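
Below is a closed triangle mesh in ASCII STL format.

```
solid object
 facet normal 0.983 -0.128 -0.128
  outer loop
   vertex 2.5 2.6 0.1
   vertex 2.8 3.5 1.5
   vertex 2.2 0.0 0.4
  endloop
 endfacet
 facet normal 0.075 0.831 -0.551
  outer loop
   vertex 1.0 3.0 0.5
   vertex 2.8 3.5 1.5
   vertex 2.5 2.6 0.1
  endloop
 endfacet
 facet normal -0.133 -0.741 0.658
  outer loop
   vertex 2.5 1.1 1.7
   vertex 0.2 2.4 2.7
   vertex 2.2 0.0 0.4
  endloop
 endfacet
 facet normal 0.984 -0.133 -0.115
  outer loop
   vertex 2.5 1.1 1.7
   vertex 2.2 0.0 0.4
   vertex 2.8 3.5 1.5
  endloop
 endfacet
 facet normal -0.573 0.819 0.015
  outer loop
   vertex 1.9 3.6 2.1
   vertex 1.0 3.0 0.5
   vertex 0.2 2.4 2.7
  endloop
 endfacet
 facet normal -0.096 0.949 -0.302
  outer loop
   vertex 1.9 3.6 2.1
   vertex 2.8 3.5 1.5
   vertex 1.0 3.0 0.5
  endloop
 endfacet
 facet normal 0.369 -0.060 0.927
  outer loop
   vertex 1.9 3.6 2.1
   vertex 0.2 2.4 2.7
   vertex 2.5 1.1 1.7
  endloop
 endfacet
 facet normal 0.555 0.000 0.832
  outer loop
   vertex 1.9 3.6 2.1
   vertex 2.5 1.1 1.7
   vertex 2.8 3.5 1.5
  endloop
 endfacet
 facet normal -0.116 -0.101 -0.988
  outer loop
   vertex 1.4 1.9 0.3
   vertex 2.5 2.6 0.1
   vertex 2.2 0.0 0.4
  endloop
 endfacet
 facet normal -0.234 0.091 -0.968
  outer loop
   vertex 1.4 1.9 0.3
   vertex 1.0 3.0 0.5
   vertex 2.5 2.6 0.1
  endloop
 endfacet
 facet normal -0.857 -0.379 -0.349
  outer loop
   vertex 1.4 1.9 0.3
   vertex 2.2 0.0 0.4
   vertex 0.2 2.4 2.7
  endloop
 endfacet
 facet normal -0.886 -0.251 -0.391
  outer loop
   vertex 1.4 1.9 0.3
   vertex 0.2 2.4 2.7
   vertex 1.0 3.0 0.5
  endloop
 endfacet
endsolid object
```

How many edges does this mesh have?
18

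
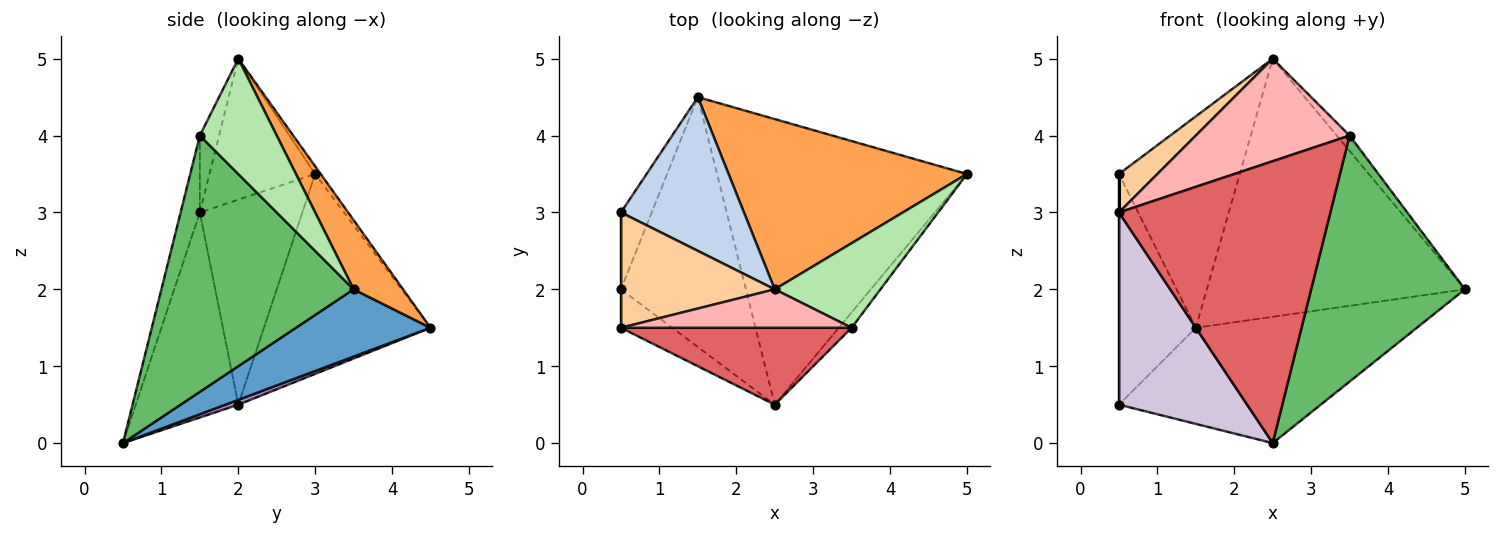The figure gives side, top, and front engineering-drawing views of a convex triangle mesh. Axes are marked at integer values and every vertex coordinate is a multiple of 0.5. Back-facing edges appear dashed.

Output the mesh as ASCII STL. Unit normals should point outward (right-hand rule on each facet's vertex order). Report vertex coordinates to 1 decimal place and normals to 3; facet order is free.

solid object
 facet normal 0.239 0.393 -0.888
  outer loop
   vertex 1.5 4.5 1.5
   vertex 5.0 3.5 2.0
   vertex 2.5 0.5 0.0
  endloop
 endfacet
 facet normal -0.037 0.808 0.588
  outer loop
   vertex 1.5 4.5 1.5
   vertex 0.5 3.0 3.5
   vertex 2.5 2.0 5.0
  endloop
 endfacet
 facet normal 0.158 0.824 0.544
  outer loop
   vertex 1.5 4.5 1.5
   vertex 2.5 2.0 5.0
   vertex 5.0 3.5 2.0
  endloop
 endfacet
 facet normal -0.656 -0.239 0.716
  outer loop
   vertex 0.5 1.5 3.0
   vertex 2.5 2.0 5.0
   vertex 0.5 3.0 3.5
  endloop
 endfacet
 facet normal 0.780 -0.624 -0.039
  outer loop
   vertex 3.5 1.5 4.0
   vertex 2.5 0.5 0.0
   vertex 5.0 3.5 2.0
  endloop
 endfacet
 facet normal 0.732 0.122 0.671
  outer loop
   vertex 3.5 1.5 4.0
   vertex 5.0 3.5 2.0
   vertex 2.5 2.0 5.0
  endloop
 endfacet
 facet normal -0.087 -0.961 0.262
  outer loop
   vertex 3.5 1.5 4.0
   vertex 0.5 1.5 3.0
   vertex 2.5 0.5 0.0
  endloop
 endfacet
 facet normal -0.116 -0.930 0.349
  outer loop
   vertex 3.5 1.5 4.0
   vertex 2.5 2.0 5.0
   vertex 0.5 1.5 3.0
  endloop
 endfacet
 facet normal 0.036 0.359 -0.933
  outer loop
   vertex 0.5 2.0 0.5
   vertex 1.5 4.5 1.5
   vertex 2.5 0.5 0.0
  endloop
 endfacet
 facet normal -0.617 -0.772 -0.154
  outer loop
   vertex 0.5 2.0 0.5
   vertex 2.5 0.5 0.0
   vertex 0.5 1.5 3.0
  endloop
 endfacet
 facet normal -0.899 0.415 -0.138
  outer loop
   vertex 0.5 2.0 0.5
   vertex 0.5 3.0 3.5
   vertex 1.5 4.5 1.5
  endloop
 endfacet
 facet normal -1.000 0.000 0.000
  outer loop
   vertex 0.5 2.0 0.5
   vertex 0.5 1.5 3.0
   vertex 0.5 3.0 3.5
  endloop
 endfacet
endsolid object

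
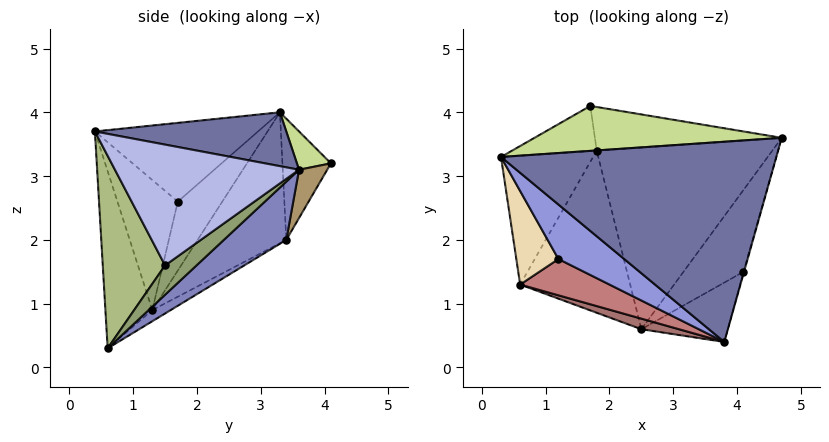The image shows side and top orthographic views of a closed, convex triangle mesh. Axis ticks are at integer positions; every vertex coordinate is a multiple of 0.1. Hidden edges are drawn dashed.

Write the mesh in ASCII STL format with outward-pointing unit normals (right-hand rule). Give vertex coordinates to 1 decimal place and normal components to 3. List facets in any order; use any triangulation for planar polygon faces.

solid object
 facet normal 0.190 0.129 0.973
  outer loop
   vertex 3.8 0.4 3.7
   vertex 4.7 3.6 3.1
   vertex 0.3 3.3 4.0
  endloop
 endfacet
 facet normal 0.263 0.548 -0.794
  outer loop
   vertex 1.8 3.4 2.0
   vertex 4.7 3.6 3.1
   vertex 2.5 0.6 0.3
  endloop
 endfacet
 facet normal -0.545 -0.704 0.455
  outer loop
   vertex 1.2 1.7 2.6
   vertex 3.8 0.4 3.7
   vertex 0.3 3.3 4.0
  endloop
 endfacet
 facet normal 0.962 -0.272 -0.005
  outer loop
   vertex 4.1 1.5 1.6
   vertex 4.7 3.6 3.1
   vertex 3.8 0.4 3.7
  endloop
 endfacet
 facet normal 0.391 0.459 -0.798
  outer loop
   vertex 4.1 1.5 1.6
   vertex 2.5 0.6 0.3
   vertex 4.7 3.6 3.1
  endloop
 endfacet
 facet normal 0.635 -0.718 -0.285
  outer loop
   vertex 4.1 1.5 1.6
   vertex 3.8 0.4 3.7
   vertex 2.5 0.6 0.3
  endloop
 endfacet
 facet normal 0.124 0.585 0.802
  outer loop
   vertex 1.7 4.1 3.2
   vertex 0.3 3.3 4.0
   vertex 4.7 3.6 3.1
  endloop
 endfacet
 facet normal -0.621 0.654 -0.433
  outer loop
   vertex 1.7 4.1 3.2
   vertex 1.8 3.4 2.0
   vertex 0.3 3.3 4.0
  endloop
 endfacet
 facet normal 0.127 0.861 -0.492
  outer loop
   vertex 1.7 4.1 3.2
   vertex 4.7 3.6 3.1
   vertex 1.8 3.4 2.0
  endloop
 endfacet
 facet normal -0.649 0.609 -0.456
  outer loop
   vertex 0.6 1.3 0.9
   vertex 0.3 3.3 4.0
   vertex 1.8 3.4 2.0
  endloop
 endfacet
 facet normal -0.087 0.501 -0.861
  outer loop
   vertex 0.6 1.3 0.9
   vertex 1.8 3.4 2.0
   vertex 2.5 0.6 0.3
  endloop
 endfacet
 facet normal -0.623 -0.683 0.381
  outer loop
   vertex 0.6 1.3 0.9
   vertex 1.2 1.7 2.6
   vertex 0.3 3.3 4.0
  endloop
 endfacet
 facet normal -0.326 -0.943 0.069
  outer loop
   vertex 0.6 1.3 0.9
   vertex 2.5 0.6 0.3
   vertex 3.8 0.4 3.7
  endloop
 endfacet
 facet normal -0.536 -0.760 0.368
  outer loop
   vertex 0.6 1.3 0.9
   vertex 3.8 0.4 3.7
   vertex 1.2 1.7 2.6
  endloop
 endfacet
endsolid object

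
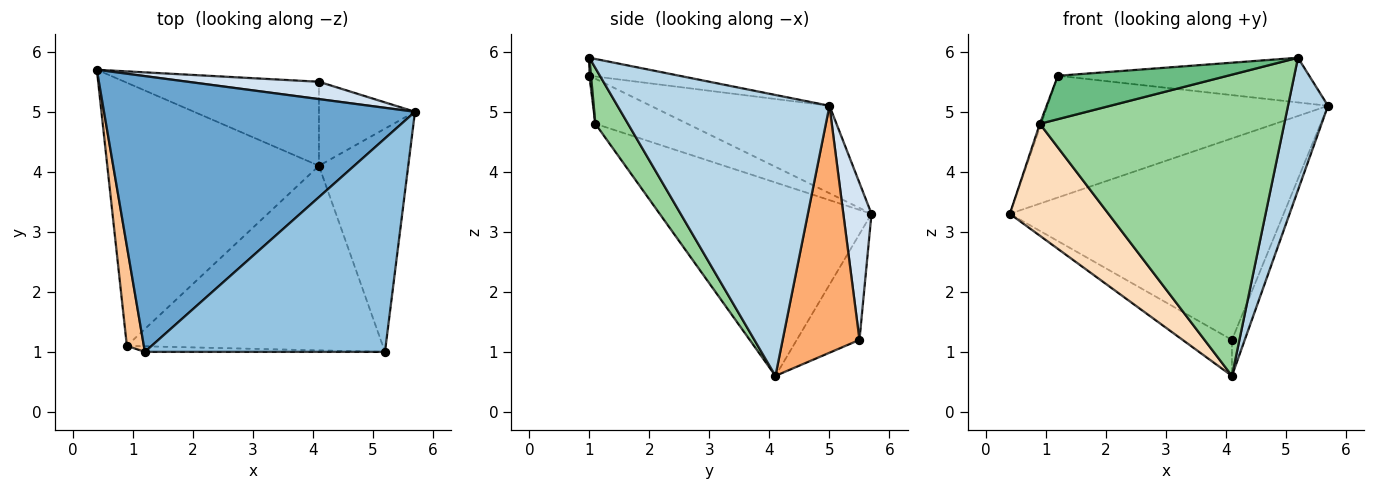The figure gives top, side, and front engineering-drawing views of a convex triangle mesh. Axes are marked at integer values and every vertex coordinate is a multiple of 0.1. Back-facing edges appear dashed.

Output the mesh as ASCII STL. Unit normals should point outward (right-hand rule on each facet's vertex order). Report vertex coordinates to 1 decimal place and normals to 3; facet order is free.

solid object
 facet normal -0.249 0.391 0.886
  outer loop
   vertex 1.2 1.0 5.6
   vertex 5.7 5.0 5.1
   vertex 0.4 5.7 3.3
  endloop
 endfacet
 facet normal -0.073 0.204 0.976
  outer loop
   vertex 5.2 1.0 5.9
   vertex 5.7 5.0 5.1
   vertex 1.2 1.0 5.6
  endloop
 endfacet
 facet normal 0.938 -0.177 -0.298
  outer loop
   vertex 5.2 1.0 5.9
   vertex 4.1 4.1 0.6
   vertex 5.7 5.0 5.1
  endloop
 endfacet
 facet normal 0.102 0.991 0.085
  outer loop
   vertex 4.1 5.5 1.2
   vertex 0.4 5.7 3.3
   vertex 5.7 5.0 5.1
  endloop
 endfacet
 facet normal -0.447 0.352 -0.822
  outer loop
   vertex 4.1 5.5 1.2
   vertex 4.1 4.1 0.6
   vertex 0.4 5.7 3.3
  endloop
 endfacet
 facet normal 0.921 0.153 -0.358
  outer loop
   vertex 4.1 5.5 1.2
   vertex 5.7 5.0 5.1
   vertex 4.1 4.1 0.6
  endloop
 endfacet
 facet normal -0.936 0.013 0.353
  outer loop
   vertex 0.9 1.1 4.8
   vertex 1.2 1.0 5.6
   vertex 0.4 5.7 3.3
  endloop
 endfacet
 facet normal -0.644 -0.300 -0.704
  outer loop
   vertex 0.9 1.1 4.8
   vertex 0.4 5.7 3.3
   vertex 4.1 4.1 0.6
  endloop
 endfacet
 facet normal 0.010 -0.992 -0.128
  outer loop
   vertex 0.9 1.1 4.8
   vertex 5.2 1.0 5.9
   vertex 1.2 1.0 5.6
  endloop
 endfacet
 facet normal 0.113 -0.847 -0.519
  outer loop
   vertex 0.9 1.1 4.8
   vertex 4.1 4.1 0.6
   vertex 5.2 1.0 5.9
  endloop
 endfacet
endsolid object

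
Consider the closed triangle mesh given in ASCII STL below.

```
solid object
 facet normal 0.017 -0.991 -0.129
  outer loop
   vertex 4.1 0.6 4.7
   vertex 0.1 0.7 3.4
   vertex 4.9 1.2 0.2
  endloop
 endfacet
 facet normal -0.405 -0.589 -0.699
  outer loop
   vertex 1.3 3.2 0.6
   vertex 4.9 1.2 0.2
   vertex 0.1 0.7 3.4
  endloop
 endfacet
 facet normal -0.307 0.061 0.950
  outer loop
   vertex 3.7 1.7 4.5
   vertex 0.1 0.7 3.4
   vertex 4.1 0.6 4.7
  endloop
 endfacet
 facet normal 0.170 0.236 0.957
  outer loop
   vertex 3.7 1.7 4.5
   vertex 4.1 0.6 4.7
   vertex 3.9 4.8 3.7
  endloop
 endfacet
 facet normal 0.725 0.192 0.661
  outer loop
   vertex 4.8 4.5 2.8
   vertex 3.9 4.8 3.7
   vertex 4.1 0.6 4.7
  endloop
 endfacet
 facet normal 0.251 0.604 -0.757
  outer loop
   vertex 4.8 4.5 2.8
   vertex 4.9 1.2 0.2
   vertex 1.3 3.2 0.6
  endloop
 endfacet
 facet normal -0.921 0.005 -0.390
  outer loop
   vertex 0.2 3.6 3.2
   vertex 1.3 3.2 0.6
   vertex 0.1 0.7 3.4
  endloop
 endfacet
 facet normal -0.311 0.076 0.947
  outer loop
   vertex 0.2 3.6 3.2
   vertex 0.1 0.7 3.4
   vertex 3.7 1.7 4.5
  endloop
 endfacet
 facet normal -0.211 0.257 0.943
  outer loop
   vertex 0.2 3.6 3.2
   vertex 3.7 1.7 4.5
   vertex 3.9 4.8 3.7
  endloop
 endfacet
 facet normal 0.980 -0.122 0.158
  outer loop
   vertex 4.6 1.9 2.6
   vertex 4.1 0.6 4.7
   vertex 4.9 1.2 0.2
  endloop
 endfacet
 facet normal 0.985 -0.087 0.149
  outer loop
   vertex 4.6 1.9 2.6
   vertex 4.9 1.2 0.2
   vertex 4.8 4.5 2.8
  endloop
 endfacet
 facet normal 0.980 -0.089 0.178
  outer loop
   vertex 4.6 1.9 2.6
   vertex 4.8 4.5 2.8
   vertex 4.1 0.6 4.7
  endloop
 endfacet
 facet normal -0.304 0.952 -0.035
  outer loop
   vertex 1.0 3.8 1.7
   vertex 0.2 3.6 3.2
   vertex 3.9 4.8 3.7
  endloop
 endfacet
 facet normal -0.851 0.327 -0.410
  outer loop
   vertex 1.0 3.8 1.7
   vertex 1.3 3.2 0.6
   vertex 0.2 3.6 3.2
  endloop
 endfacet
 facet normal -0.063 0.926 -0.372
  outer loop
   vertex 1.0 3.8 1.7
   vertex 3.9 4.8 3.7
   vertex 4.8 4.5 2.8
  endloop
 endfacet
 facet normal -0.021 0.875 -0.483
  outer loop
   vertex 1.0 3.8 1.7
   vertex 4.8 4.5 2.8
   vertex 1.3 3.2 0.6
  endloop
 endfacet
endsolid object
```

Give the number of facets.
16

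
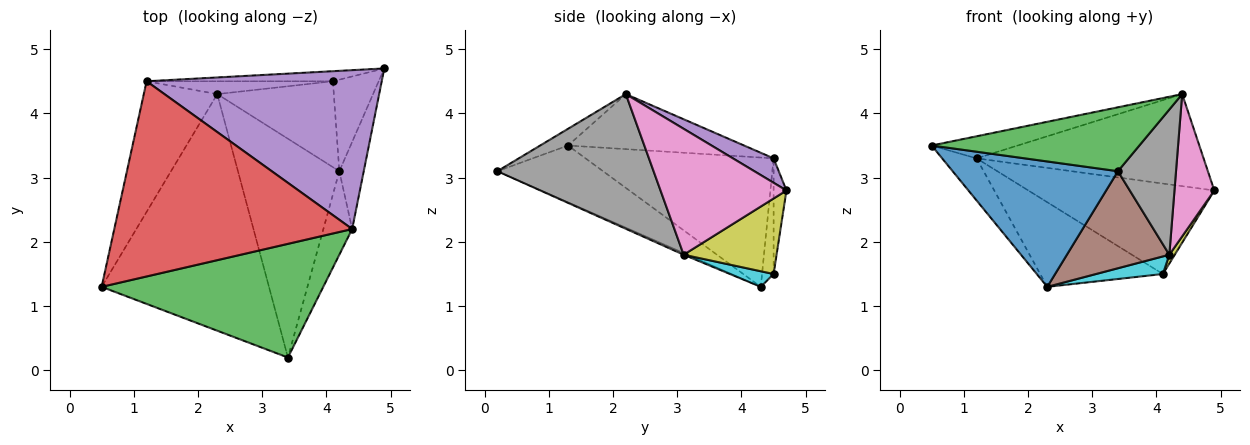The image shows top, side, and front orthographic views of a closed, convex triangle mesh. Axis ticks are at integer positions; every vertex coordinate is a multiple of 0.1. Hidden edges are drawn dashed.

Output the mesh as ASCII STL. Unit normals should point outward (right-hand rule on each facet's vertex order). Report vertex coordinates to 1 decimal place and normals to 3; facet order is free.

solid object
 facet normal -0.287 -0.449 -0.846
  outer loop
   vertex 2.3 4.3 1.3
   vertex 3.4 0.2 3.1
   vertex 0.5 1.3 3.5
  endloop
 endfacet
 facet normal -0.859 0.157 -0.488
  outer loop
   vertex 1.2 4.5 3.3
   vertex 2.3 4.3 1.3
   vertex 0.5 1.3 3.5
  endloop
 endfacet
 facet normal -0.066 -0.489 0.870
  outer loop
   vertex 4.4 2.2 4.3
   vertex 0.5 1.3 3.5
   vertex 3.4 0.2 3.1
  endloop
 endfacet
 facet normal -0.224 0.110 0.968
  outer loop
   vertex 4.4 2.2 4.3
   vertex 1.2 4.5 3.3
   vertex 0.5 1.3 3.5
  endloop
 endfacet
 facet normal 0.089 0.499 0.862
  outer loop
   vertex 4.4 2.2 4.3
   vertex 4.9 4.7 2.8
   vertex 1.2 4.5 3.3
  endloop
 endfacet
 facet normal -0.016 -0.405 -0.914
  outer loop
   vertex 4.2 3.1 1.8
   vertex 3.4 0.2 3.1
   vertex 2.3 4.3 1.3
  endloop
 endfacet
 facet normal 0.938 -0.297 -0.182
  outer loop
   vertex 4.2 3.1 1.8
   vertex 4.9 4.7 2.8
   vertex 4.4 2.2 4.3
  endloop
 endfacet
 facet normal 0.919 -0.342 -0.197
  outer loop
   vertex 4.2 3.1 1.8
   vertex 4.4 2.2 4.3
   vertex 3.4 0.2 3.1
  endloop
 endfacet
 facet normal 0.854 -0.050 -0.518
  outer loop
   vertex 4.1 4.5 1.5
   vertex 4.9 4.7 2.8
   vertex 4.2 3.1 1.8
  endloop
 endfacet
 facet normal 0.130 -0.199 -0.971
  outer loop
   vertex 4.1 4.5 1.5
   vertex 4.2 3.1 1.8
   vertex 2.3 4.3 1.3
  endloop
 endfacet
 facet normal -0.069 0.992 -0.110
  outer loop
   vertex 4.1 4.5 1.5
   vertex 1.2 4.5 3.3
   vertex 4.9 4.7 2.8
  endloop
 endfacet
 facet normal -0.093 0.984 -0.149
  outer loop
   vertex 4.1 4.5 1.5
   vertex 2.3 4.3 1.3
   vertex 1.2 4.5 3.3
  endloop
 endfacet
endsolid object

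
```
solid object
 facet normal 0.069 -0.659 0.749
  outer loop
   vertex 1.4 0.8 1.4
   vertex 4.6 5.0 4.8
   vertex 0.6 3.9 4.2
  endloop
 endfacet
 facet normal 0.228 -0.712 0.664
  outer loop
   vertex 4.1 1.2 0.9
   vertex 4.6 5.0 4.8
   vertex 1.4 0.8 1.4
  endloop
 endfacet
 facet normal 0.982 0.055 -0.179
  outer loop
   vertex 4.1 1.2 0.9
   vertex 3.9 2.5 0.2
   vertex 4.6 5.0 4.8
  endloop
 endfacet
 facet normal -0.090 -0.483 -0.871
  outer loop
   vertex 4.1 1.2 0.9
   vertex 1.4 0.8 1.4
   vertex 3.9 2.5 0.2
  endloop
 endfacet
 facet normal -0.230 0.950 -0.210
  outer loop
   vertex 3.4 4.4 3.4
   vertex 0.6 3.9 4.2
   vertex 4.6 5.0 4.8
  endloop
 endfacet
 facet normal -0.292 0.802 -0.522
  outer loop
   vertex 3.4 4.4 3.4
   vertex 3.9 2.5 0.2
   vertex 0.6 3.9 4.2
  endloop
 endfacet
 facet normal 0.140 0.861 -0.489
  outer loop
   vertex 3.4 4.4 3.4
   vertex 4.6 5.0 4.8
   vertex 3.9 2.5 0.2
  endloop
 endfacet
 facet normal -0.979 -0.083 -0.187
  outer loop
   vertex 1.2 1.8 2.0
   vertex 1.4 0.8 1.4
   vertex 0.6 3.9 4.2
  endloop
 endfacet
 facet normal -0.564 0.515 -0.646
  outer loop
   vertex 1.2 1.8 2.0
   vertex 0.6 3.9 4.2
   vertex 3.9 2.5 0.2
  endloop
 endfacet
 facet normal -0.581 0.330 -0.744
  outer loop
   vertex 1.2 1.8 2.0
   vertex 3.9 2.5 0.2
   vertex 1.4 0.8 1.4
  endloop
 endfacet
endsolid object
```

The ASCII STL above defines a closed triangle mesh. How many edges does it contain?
15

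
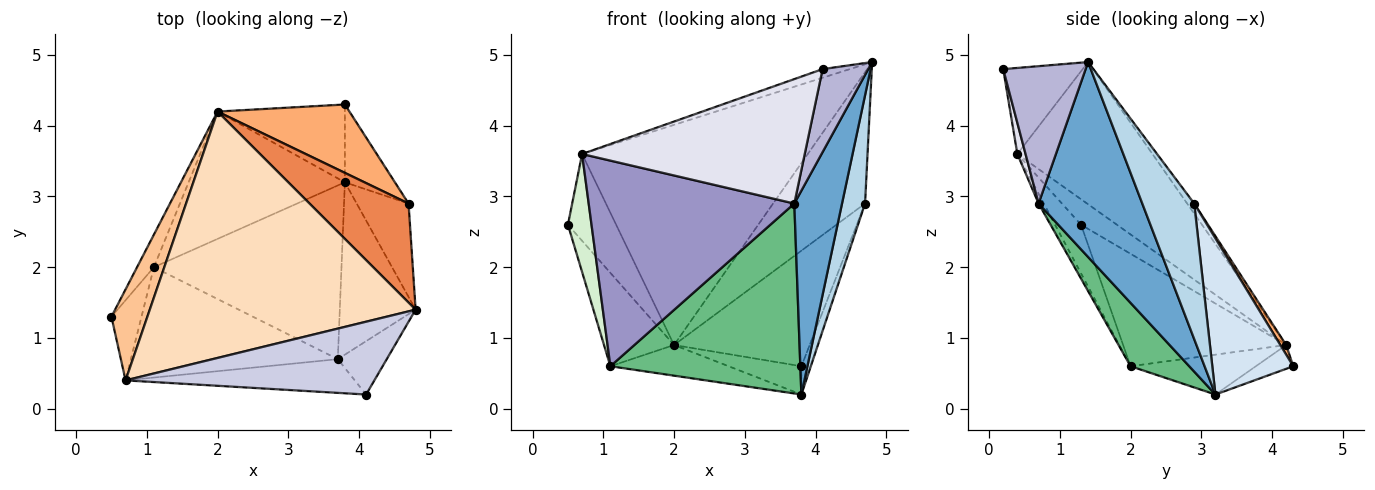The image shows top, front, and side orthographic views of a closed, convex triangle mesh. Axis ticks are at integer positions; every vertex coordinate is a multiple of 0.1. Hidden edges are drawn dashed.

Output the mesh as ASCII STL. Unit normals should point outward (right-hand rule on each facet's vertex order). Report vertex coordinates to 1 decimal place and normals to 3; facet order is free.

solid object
 facet normal 0.857 -0.394 -0.333
  outer loop
   vertex 3.7 0.7 2.9
   vertex 3.8 3.2 0.2
   vertex 4.8 1.4 4.9
  endloop
 endfacet
 facet normal -0.173 0.337 -0.926
  outer loop
   vertex 2.0 4.2 0.9
   vertex 3.8 4.3 0.6
   vertex 3.8 3.2 0.2
  endloop
 endfacet
 facet normal 0.863 -0.383 -0.330
  outer loop
   vertex 4.7 2.9 2.9
   vertex 4.8 1.4 4.9
   vertex 3.8 3.2 0.2
  endloop
 endfacet
 facet normal 0.947 0.110 -0.303
  outer loop
   vertex 4.7 2.9 2.9
   vertex 3.8 3.2 0.2
   vertex 3.8 4.3 0.6
  endloop
 endfacet
 facet normal -0.061 0.797 0.601
  outer loop
   vertex 4.7 2.9 2.9
   vertex 2.0 4.2 0.9
   vertex 4.8 1.4 4.9
  endloop
 endfacet
 facet normal 0.037 0.860 0.509
  outer loop
   vertex 4.7 2.9 2.9
   vertex 3.8 4.3 0.6
   vertex 2.0 4.2 0.9
  endloop
 endfacet
 facet normal -0.457 0.614 0.644
  outer loop
   vertex 0.7 0.4 3.6
   vertex 2.0 4.2 0.9
   vertex 0.5 1.3 2.6
  endloop
 endfacet
 facet normal -0.371 0.619 0.693
  outer loop
   vertex 0.7 0.4 3.6
   vertex 4.8 1.4 4.9
   vertex 2.0 4.2 0.9
  endloop
 endfacet
 facet normal 0.222 -0.719 -0.658
  outer loop
   vertex 1.1 2.0 0.6
   vertex 3.8 3.2 0.2
   vertex 3.7 0.7 2.9
  endloop
 endfacet
 facet normal -0.910 0.391 -0.136
  outer loop
   vertex 1.1 2.0 0.6
   vertex 0.5 1.3 2.6
   vertex 2.0 4.2 0.9
  endloop
 endfacet
 facet normal -0.241 0.227 -0.944
  outer loop
   vertex 1.1 2.0 0.6
   vertex 2.0 4.2 0.9
   vertex 3.8 3.2 0.2
  endloop
 endfacet
 facet normal -0.673 -0.612 -0.416
  outer loop
   vertex 1.1 2.0 0.6
   vertex 0.7 0.4 3.6
   vertex 0.5 1.3 2.6
  endloop
 endfacet
 facet normal -0.022 -0.881 -0.473
  outer loop
   vertex 1.1 2.0 0.6
   vertex 3.7 0.7 2.9
   vertex 0.7 0.4 3.6
  endloop
 endfacet
 facet normal 0.835 -0.462 -0.298
  outer loop
   vertex 4.1 0.2 4.8
   vertex 3.7 0.7 2.9
   vertex 4.8 1.4 4.9
  endloop
 endfacet
 facet normal -0.325 0.111 0.939
  outer loop
   vertex 4.1 0.2 4.8
   vertex 4.8 1.4 4.9
   vertex 0.7 0.4 3.6
  endloop
 endfacet
 facet normal 0.035 -0.965 -0.261
  outer loop
   vertex 4.1 0.2 4.8
   vertex 0.7 0.4 3.6
   vertex 3.7 0.7 2.9
  endloop
 endfacet
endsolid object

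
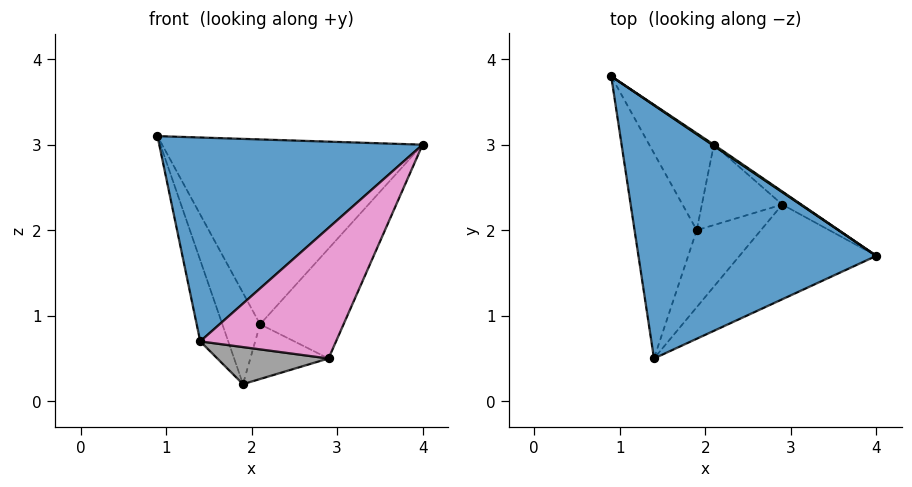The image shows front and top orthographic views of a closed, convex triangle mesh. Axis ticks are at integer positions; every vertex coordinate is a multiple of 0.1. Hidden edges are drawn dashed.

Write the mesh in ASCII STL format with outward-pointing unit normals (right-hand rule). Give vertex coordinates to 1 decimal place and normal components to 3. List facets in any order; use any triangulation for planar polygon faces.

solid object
 facet normal -0.371 -0.582 0.723
  outer loop
   vertex 1.4 0.5 0.7
   vertex 4.0 1.7 3.0
   vertex 0.9 3.8 3.1
  endloop
 endfacet
 facet normal -0.897 0.162 -0.410
  outer loop
   vertex 1.9 2.0 0.2
   vertex 1.4 0.5 0.7
   vertex 0.9 3.8 3.1
  endloop
 endfacet
 facet normal 0.561 0.828 0.005
  outer loop
   vertex 2.1 3.0 0.9
   vertex 0.9 3.8 3.1
   vertex 4.0 1.7 3.0
  endloop
 endfacet
 facet normal -0.660 0.515 -0.547
  outer loop
   vertex 2.1 3.0 0.9
   vertex 1.9 2.0 0.2
   vertex 0.9 3.8 3.1
  endloop
 endfacet
 facet normal 0.629 0.772 -0.092
  outer loop
   vertex 2.9 2.3 0.5
   vertex 2.1 3.0 0.9
   vertex 4.0 1.7 3.0
  endloop
 endfacet
 facet normal 0.079 0.561 -0.824
  outer loop
   vertex 2.9 2.3 0.5
   vertex 1.9 2.0 0.2
   vertex 2.1 3.0 0.9
  endloop
 endfacet
 facet normal 0.666 -0.604 -0.438
  outer loop
   vertex 2.9 2.3 0.5
   vertex 4.0 1.7 3.0
   vertex 1.4 0.5 0.7
  endloop
 endfacet
 facet normal 0.372 -0.403 -0.836
  outer loop
   vertex 2.9 2.3 0.5
   vertex 1.4 0.5 0.7
   vertex 1.9 2.0 0.2
  endloop
 endfacet
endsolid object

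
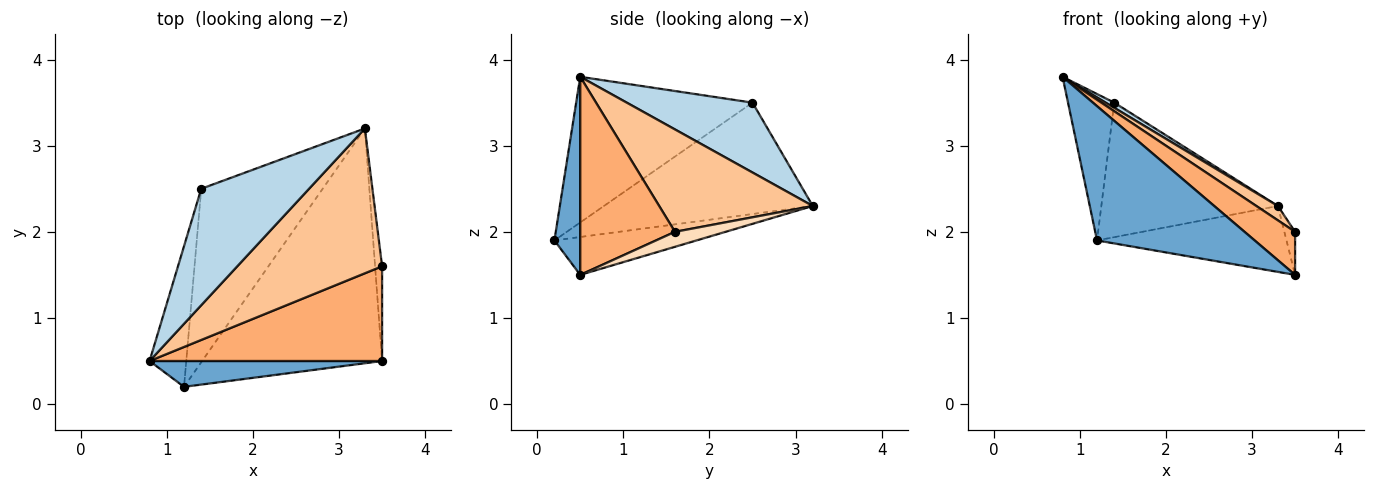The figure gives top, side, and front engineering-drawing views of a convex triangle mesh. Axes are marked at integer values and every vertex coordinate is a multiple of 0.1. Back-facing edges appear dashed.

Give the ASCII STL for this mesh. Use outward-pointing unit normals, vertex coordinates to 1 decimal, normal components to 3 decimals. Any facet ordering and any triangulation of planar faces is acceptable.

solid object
 facet normal 0.159 -0.970 0.187
  outer loop
   vertex 1.2 0.2 1.9
   vertex 3.5 0.5 1.5
   vertex 0.8 0.5 3.8
  endloop
 endfacet
 facet normal -0.199 0.265 -0.944
  outer loop
   vertex 1.2 0.2 1.9
   vertex 3.3 3.2 2.3
   vertex 3.5 0.5 1.5
  endloop
 endfacet
 facet normal 0.543 -0.037 0.839
  outer loop
   vertex 1.4 2.5 3.5
   vertex 0.8 0.5 3.8
   vertex 3.3 3.2 2.3
  endloop
 endfacet
 facet normal -0.940 0.246 -0.237
  outer loop
   vertex 1.4 2.5 3.5
   vertex 1.2 0.2 1.9
   vertex 0.8 0.5 3.8
  endloop
 endfacet
 facet normal -0.587 0.496 -0.640
  outer loop
   vertex 1.4 2.5 3.5
   vertex 3.3 3.2 2.3
   vertex 1.2 0.2 1.9
  endloop
 endfacet
 facet normal 0.613 -0.327 0.719
  outer loop
   vertex 3.5 1.6 2.0
   vertex 0.8 0.5 3.8
   vertex 3.5 0.5 1.5
  endloop
 endfacet
 facet normal 0.575 -0.081 0.814
  outer loop
   vertex 3.5 1.6 2.0
   vertex 3.3 3.2 2.3
   vertex 0.8 0.5 3.8
  endloop
 endfacet
 facet normal 0.889 0.189 -0.416
  outer loop
   vertex 3.5 1.6 2.0
   vertex 3.5 0.5 1.5
   vertex 3.3 3.2 2.3
  endloop
 endfacet
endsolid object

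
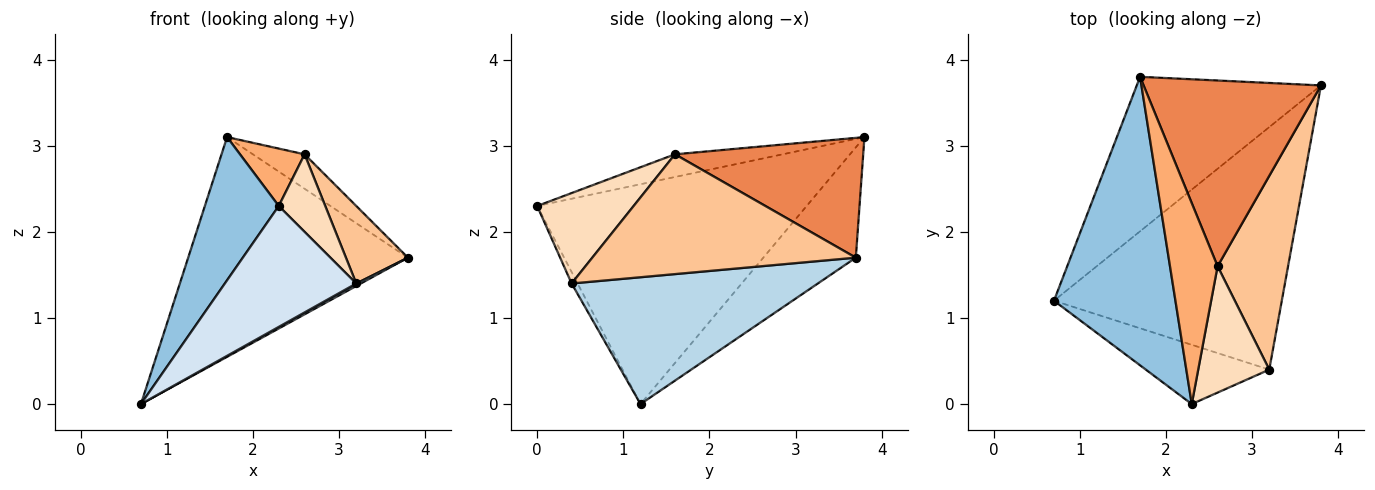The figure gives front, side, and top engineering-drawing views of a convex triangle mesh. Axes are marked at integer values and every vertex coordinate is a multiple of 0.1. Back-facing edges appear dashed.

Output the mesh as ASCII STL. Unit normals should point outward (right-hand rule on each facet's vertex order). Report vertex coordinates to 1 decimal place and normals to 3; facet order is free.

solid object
 facet normal -0.326 0.774 -0.544
  outer loop
   vertex 1.7 3.8 3.1
   vertex 3.8 3.7 1.7
   vertex 0.7 1.2 0.0
  endloop
 endfacet
 facet normal -0.851 -0.233 0.470
  outer loop
   vertex 1.7 3.8 3.1
   vertex 0.7 1.2 0.0
   vertex 2.3 0.0 2.3
  endloop
 endfacet
 facet normal 0.486 -0.009 -0.874
  outer loop
   vertex 3.2 0.4 1.4
   vertex 0.7 1.2 0.0
   vertex 3.8 3.7 1.7
  endloop
 endfacet
 facet normal -0.041 -0.897 -0.440
  outer loop
   vertex 3.2 0.4 1.4
   vertex 2.3 0.0 2.3
   vertex 0.7 1.2 0.0
  endloop
 endfacet
 facet normal 0.553 0.152 0.819
  outer loop
   vertex 2.6 1.6 2.9
   vertex 3.8 3.7 1.7
   vertex 1.7 3.8 3.1
  endloop
 endfacet
 facet normal -0.416 -0.250 0.874
  outer loop
   vertex 2.6 1.6 2.9
   vertex 1.7 3.8 3.1
   vertex 2.3 0.0 2.3
  endloop
 endfacet
 facet normal 0.845 -0.199 0.497
  outer loop
   vertex 2.6 1.6 2.9
   vertex 3.2 0.4 1.4
   vertex 3.8 3.7 1.7
  endloop
 endfacet
 facet normal 0.735 -0.354 0.578
  outer loop
   vertex 2.6 1.6 2.9
   vertex 2.3 0.0 2.3
   vertex 3.2 0.4 1.4
  endloop
 endfacet
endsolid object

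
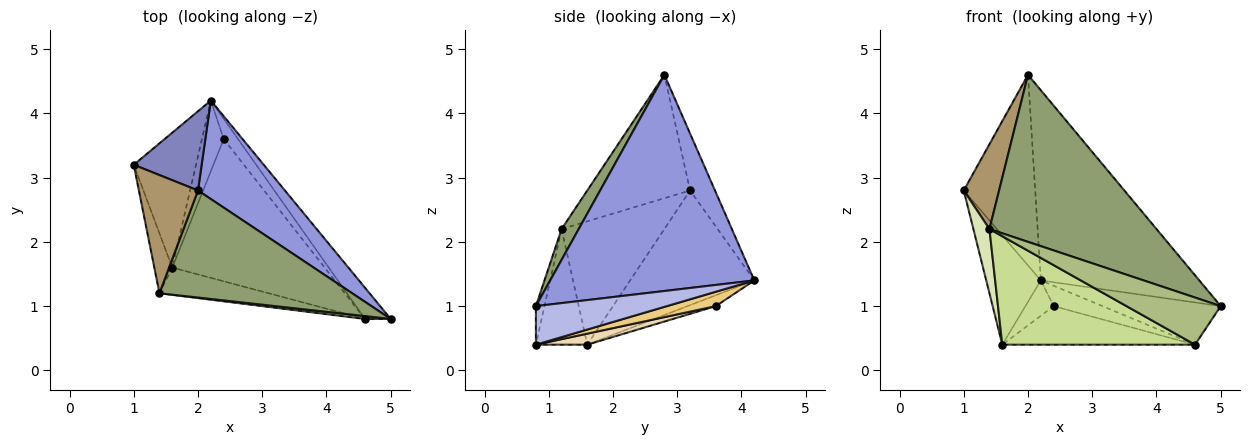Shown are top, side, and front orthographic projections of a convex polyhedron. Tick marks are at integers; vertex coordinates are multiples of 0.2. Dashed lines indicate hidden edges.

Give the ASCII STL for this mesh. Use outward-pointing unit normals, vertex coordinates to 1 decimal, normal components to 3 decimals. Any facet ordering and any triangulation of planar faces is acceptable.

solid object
 facet normal -0.820 0.360 -0.445
  outer loop
   vertex 1.6 1.6 0.4
   vertex 1.0 3.2 2.8
   vertex 2.2 4.2 1.4
  endloop
 endfacet
 facet normal -0.306 0.879 0.365
  outer loop
   vertex 2.0 2.8 4.6
   vertex 2.2 4.2 1.4
   vertex 1.0 3.2 2.8
  endloop
 endfacet
 facet normal 0.753 0.584 0.303
  outer loop
   vertex 2.0 2.8 4.6
   vertex 5.0 0.8 1.0
   vertex 2.2 4.2 1.4
  endloop
 endfacet
 facet normal 0.665 0.600 -0.444
  outer loop
   vertex 4.6 0.8 0.4
   vertex 2.2 4.2 1.4
   vertex 5.0 0.8 1.0
  endloop
 endfacet
 facet normal 0.086 -0.839 0.538
  outer loop
   vertex 1.4 1.2 2.2
   vertex 5.0 0.8 1.0
   vertex 2.0 2.8 4.6
  endloop
 endfacet
 facet normal -0.090 -0.994 0.060
  outer loop
   vertex 1.4 1.2 2.2
   vertex 4.6 0.8 0.4
   vertex 5.0 0.8 1.0
  endloop
 endfacet
 facet normal -0.250 -0.939 -0.236
  outer loop
   vertex 1.4 1.2 2.2
   vertex 1.6 1.6 0.4
   vertex 4.6 0.8 0.4
  endloop
 endfacet
 facet normal -0.978 -0.153 -0.143
  outer loop
   vertex 1.4 1.2 2.2
   vertex 1.0 3.2 2.8
   vertex 1.6 1.6 0.4
  endloop
 endfacet
 facet normal -0.861 -0.296 0.413
  outer loop
   vertex 1.4 1.2 2.2
   vertex 2.0 2.8 4.6
   vertex 1.0 3.2 2.8
  endloop
 endfacet
 facet normal -0.408 0.408 -0.816
  outer loop
   vertex 2.4 3.6 1.0
   vertex 1.6 1.6 0.4
   vertex 2.2 4.2 1.4
  endloop
 endfacet
 facet normal 0.577 0.577 -0.577
  outer loop
   vertex 2.4 3.6 1.0
   vertex 2.2 4.2 1.4
   vertex 4.6 0.8 0.4
  endloop
 endfacet
 facet normal 0.070 0.261 -0.963
  outer loop
   vertex 2.4 3.6 1.0
   vertex 4.6 0.8 0.4
   vertex 1.6 1.6 0.4
  endloop
 endfacet
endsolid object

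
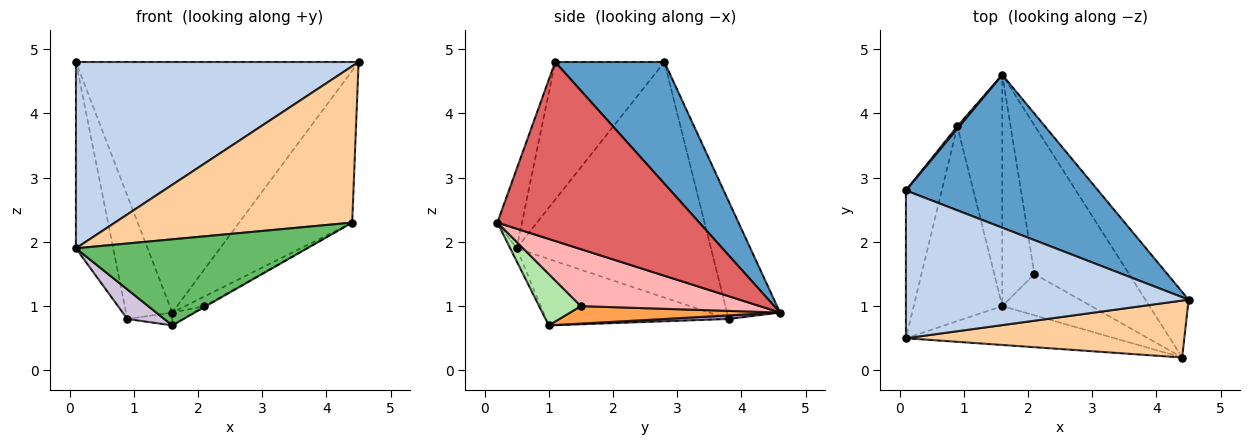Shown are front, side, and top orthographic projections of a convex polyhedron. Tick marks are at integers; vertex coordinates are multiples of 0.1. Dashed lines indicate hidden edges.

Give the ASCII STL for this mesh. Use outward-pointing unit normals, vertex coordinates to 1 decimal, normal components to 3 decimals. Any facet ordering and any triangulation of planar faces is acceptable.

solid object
 facet normal 0.313 0.811 0.495
  outer loop
   vertex 1.6 4.6 0.9
   vertex 0.1 2.8 4.8
   vertex 4.5 1.1 4.8
  endloop
 endfacet
 facet normal -0.290 -0.750 0.595
  outer loop
   vertex 0.1 0.5 1.9
   vertex 4.5 1.1 4.8
   vertex 0.1 2.8 4.8
  endloop
 endfacet
 facet normal 0.478 0.049 -0.877
  outer loop
   vertex 2.1 1.5 1.0
   vertex 1.6 1.0 0.7
   vertex 1.6 4.6 0.9
  endloop
 endfacet
 facet normal -0.097 -0.935 0.341
  outer loop
   vertex 4.4 0.2 2.3
   vertex 4.5 1.1 4.8
   vertex 0.1 0.5 1.9
  endloop
 endfacet
 facet normal -0.025 -0.911 -0.411
  outer loop
   vertex 4.4 0.2 2.3
   vertex 0.1 0.5 1.9
   vertex 1.6 1.0 0.7
  endloop
 endfacet
 facet normal 0.500 0.019 -0.866
  outer loop
   vertex 4.4 0.2 2.3
   vertex 1.6 1.0 0.7
   vertex 2.1 1.5 1.0
  endloop
 endfacet
 facet normal 0.854 0.478 -0.206
  outer loop
   vertex 4.4 0.2 2.3
   vertex 1.6 4.6 0.9
   vertex 4.5 1.1 4.8
  endloop
 endfacet
 facet normal 0.515 0.055 -0.855
  outer loop
   vertex 4.4 0.2 2.3
   vertex 2.1 1.5 1.0
   vertex 1.6 4.6 0.9
  endloop
 endfacet
 facet normal 0.079 0.055 -0.995
  outer loop
   vertex 0.9 3.8 0.8
   vertex 1.6 4.6 0.9
   vertex 1.6 1.0 0.7
  endloop
 endfacet
 facet normal -0.595 -0.120 -0.794
  outer loop
   vertex 0.9 3.8 0.8
   vertex 1.6 1.0 0.7
   vertex 0.1 0.5 1.9
  endloop
 endfacet
 facet normal -0.753 0.657 0.014
  outer loop
   vertex 0.9 3.8 0.8
   vertex 0.1 2.8 4.8
   vertex 1.6 4.6 0.9
  endloop
 endfacet
 facet normal -0.971 0.186 -0.148
  outer loop
   vertex 0.9 3.8 0.8
   vertex 0.1 0.5 1.9
   vertex 0.1 2.8 4.8
  endloop
 endfacet
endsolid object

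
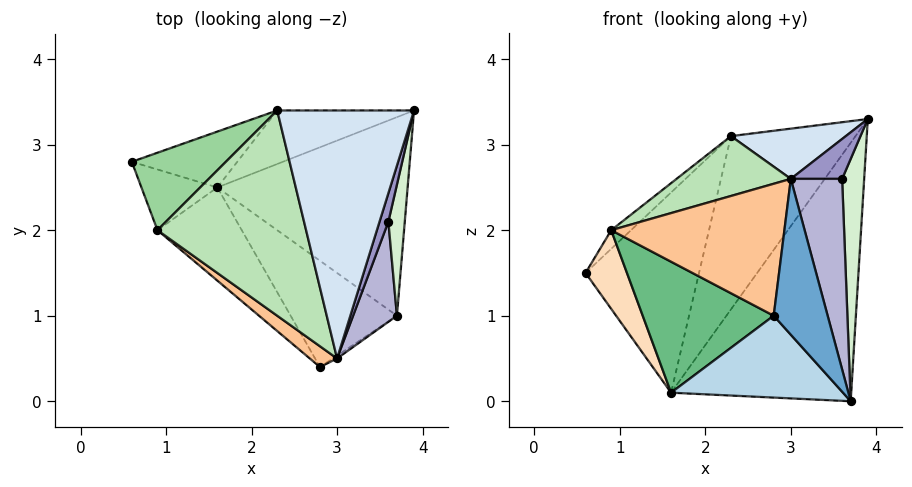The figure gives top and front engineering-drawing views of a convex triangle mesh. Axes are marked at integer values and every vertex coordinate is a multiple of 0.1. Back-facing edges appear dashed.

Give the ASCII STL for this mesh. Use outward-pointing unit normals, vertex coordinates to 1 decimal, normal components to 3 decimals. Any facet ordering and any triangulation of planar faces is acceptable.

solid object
 facet normal 0.543 -0.840 -0.015
  outer loop
   vertex 3.0 0.5 2.6
   vertex 2.8 0.4 1.0
   vertex 3.7 1.0 0.0
  endloop
 endfacet
 facet normal 0.473 0.698 -0.537
  outer loop
   vertex 1.6 2.5 0.1
   vertex 3.9 3.4 3.3
   vertex 3.7 1.0 0.0
  endloop
 endfacet
 facet normal -0.428 -0.551 -0.716
  outer loop
   vertex 1.6 2.5 0.1
   vertex 3.7 1.0 0.0
   vertex 2.8 0.4 1.0
  endloop
 endfacet
 facet normal -0.122 -0.197 0.973
  outer loop
   vertex 2.3 3.4 3.1
   vertex 3.0 0.5 2.6
   vertex 3.9 3.4 3.3
  endloop
 endfacet
 facet normal -0.087 0.960 -0.268
  outer loop
   vertex 2.3 3.4 3.1
   vertex 1.6 2.5 0.1
   vertex 0.6 2.8 1.5
  endloop
 endfacet
 facet normal 0.037 0.955 -0.295
  outer loop
   vertex 2.3 3.4 3.1
   vertex 3.9 3.4 3.3
   vertex 1.6 2.5 0.1
  endloop
 endfacet
 facet normal -0.600 -0.790 0.124
  outer loop
   vertex 0.9 2.0 2.0
   vertex 2.8 0.4 1.0
   vertex 3.0 0.5 2.6
  endloop
 endfacet
 facet normal -0.738 -0.534 -0.412
  outer loop
   vertex 0.9 2.0 2.0
   vertex 0.6 2.8 1.5
   vertex 1.6 2.5 0.1
  endloop
 endfacet
 facet normal -0.704 -0.579 -0.412
  outer loop
   vertex 0.9 2.0 2.0
   vertex 1.6 2.5 0.1
   vertex 2.8 0.4 1.0
  endloop
 endfacet
 facet normal -0.706 0.165 0.688
  outer loop
   vertex 0.9 2.0 2.0
   vertex 2.3 3.4 3.1
   vertex 0.6 2.8 1.5
  endloop
 endfacet
 facet normal -0.429 -0.253 0.867
  outer loop
   vertex 0.9 2.0 2.0
   vertex 3.0 0.5 2.6
   vertex 2.3 3.4 3.1
  endloop
 endfacet
 facet normal 0.938 -0.305 0.165
  outer loop
   vertex 3.6 2.1 2.6
   vertex 3.7 1.0 0.0
   vertex 3.9 3.4 3.3
  endloop
 endfacet
 facet normal 0.908 -0.341 0.243
  outer loop
   vertex 3.6 2.1 2.6
   vertex 3.9 3.4 3.3
   vertex 3.0 0.5 2.6
  endloop
 endfacet
 facet normal 0.921 -0.345 0.181
  outer loop
   vertex 3.6 2.1 2.6
   vertex 3.0 0.5 2.6
   vertex 3.7 1.0 0.0
  endloop
 endfacet
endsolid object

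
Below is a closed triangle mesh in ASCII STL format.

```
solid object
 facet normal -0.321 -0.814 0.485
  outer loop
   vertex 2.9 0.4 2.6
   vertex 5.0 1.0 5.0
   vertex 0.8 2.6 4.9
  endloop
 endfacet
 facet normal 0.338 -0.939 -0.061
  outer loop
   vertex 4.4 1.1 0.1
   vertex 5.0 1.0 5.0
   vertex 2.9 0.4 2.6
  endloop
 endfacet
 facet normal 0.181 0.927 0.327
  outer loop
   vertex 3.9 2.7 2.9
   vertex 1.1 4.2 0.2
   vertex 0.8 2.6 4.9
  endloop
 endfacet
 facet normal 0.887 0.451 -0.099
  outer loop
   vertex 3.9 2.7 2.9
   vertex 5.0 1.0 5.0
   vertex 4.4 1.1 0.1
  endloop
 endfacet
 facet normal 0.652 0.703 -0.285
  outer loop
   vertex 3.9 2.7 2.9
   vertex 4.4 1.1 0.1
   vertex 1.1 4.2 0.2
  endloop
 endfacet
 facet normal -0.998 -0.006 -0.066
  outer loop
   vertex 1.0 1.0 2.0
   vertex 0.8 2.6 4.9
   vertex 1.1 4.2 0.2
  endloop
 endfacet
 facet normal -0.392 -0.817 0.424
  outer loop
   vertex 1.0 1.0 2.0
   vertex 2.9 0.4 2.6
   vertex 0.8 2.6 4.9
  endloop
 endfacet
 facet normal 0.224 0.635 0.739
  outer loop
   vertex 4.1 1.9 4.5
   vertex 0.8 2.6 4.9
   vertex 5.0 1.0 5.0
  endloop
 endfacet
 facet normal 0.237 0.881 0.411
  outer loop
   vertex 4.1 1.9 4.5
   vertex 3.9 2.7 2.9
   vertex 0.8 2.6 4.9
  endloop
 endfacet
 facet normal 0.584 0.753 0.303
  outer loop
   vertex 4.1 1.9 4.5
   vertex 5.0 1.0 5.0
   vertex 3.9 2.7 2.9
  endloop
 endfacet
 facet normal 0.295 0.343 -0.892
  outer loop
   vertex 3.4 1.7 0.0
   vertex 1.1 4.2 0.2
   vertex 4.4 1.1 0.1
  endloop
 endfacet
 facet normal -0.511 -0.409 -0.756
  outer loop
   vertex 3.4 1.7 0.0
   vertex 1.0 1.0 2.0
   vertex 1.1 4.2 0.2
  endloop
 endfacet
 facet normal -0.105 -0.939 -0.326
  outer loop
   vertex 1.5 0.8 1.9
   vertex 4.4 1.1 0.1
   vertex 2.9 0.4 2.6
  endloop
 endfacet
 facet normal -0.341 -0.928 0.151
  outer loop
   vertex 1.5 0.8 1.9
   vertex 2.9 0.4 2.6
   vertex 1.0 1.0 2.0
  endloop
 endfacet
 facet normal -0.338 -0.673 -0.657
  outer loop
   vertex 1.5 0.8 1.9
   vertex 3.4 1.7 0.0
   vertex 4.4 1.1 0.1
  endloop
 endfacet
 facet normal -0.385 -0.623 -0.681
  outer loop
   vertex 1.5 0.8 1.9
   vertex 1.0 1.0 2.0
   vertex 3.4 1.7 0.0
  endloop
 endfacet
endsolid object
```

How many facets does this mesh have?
16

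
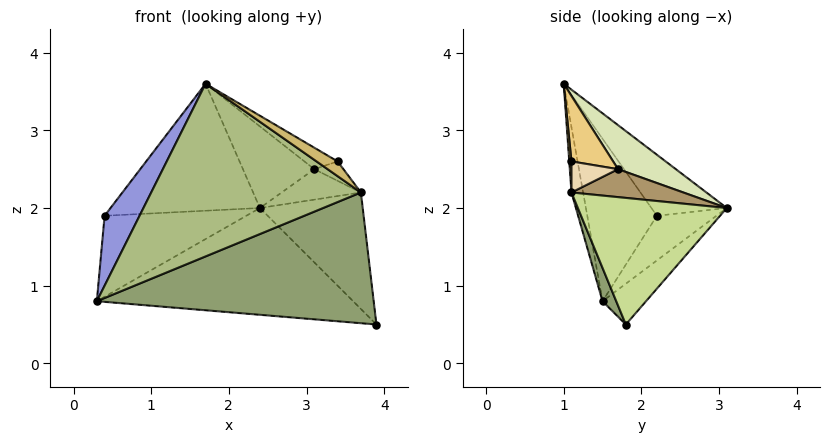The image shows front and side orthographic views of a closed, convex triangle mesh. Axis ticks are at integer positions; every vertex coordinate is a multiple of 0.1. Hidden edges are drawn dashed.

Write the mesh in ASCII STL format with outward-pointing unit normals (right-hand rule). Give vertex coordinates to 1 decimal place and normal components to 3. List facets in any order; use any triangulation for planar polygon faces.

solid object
 facet normal -0.117 0.690 -0.715
  outer loop
   vertex 2.4 3.1 2.0
   vertex 3.9 1.8 0.5
   vertex 0.3 1.5 0.8
  endloop
 endfacet
 facet normal -0.339 0.807 -0.483
  outer loop
   vertex 0.4 2.2 1.9
   vertex 2.4 3.1 2.0
   vertex 0.3 1.5 0.8
  endloop
 endfacet
 facet normal -0.839 -0.421 0.344
  outer loop
   vertex 0.4 2.2 1.9
   vertex 0.3 1.5 0.8
   vertex 1.7 1.0 3.6
  endloop
 endfacet
 facet normal -0.323 0.639 0.698
  outer loop
   vertex 0.4 2.2 1.9
   vertex 1.7 1.0 3.6
   vertex 2.4 3.1 2.0
  endloop
 endfacet
 facet normal 0.046 -0.926 -0.376
  outer loop
   vertex 3.7 1.1 2.2
   vertex 0.3 1.5 0.8
   vertex 3.9 1.8 0.5
  endloop
 endfacet
 facet normal -0.055 -0.987 -0.149
  outer loop
   vertex 3.7 1.1 2.2
   vertex 1.7 1.0 3.6
   vertex 0.3 1.5 0.8
  endloop
 endfacet
 facet normal 0.781 0.539 0.314
  outer loop
   vertex 3.7 1.1 2.2
   vertex 3.9 1.8 0.5
   vertex 2.4 3.1 2.0
  endloop
 endfacet
 facet normal 0.384 0.475 0.792
  outer loop
   vertex 3.1 1.7 2.5
   vertex 2.4 3.1 2.0
   vertex 1.7 1.0 3.6
  endloop
 endfacet
 facet normal 0.737 0.522 0.430
  outer loop
   vertex 3.1 1.7 2.5
   vertex 3.7 1.1 2.2
   vertex 2.4 3.1 2.0
  endloop
 endfacet
 facet normal 0.104 -0.991 0.078
  outer loop
   vertex 3.4 1.1 2.6
   vertex 1.7 1.0 3.6
   vertex 3.7 1.1 2.2
  endloop
 endfacet
 facet normal 0.456 0.364 0.812
  outer loop
   vertex 3.4 1.1 2.6
   vertex 3.1 1.7 2.5
   vertex 1.7 1.0 3.6
  endloop
 endfacet
 facet normal 0.716 0.447 0.537
  outer loop
   vertex 3.4 1.1 2.6
   vertex 3.7 1.1 2.2
   vertex 3.1 1.7 2.5
  endloop
 endfacet
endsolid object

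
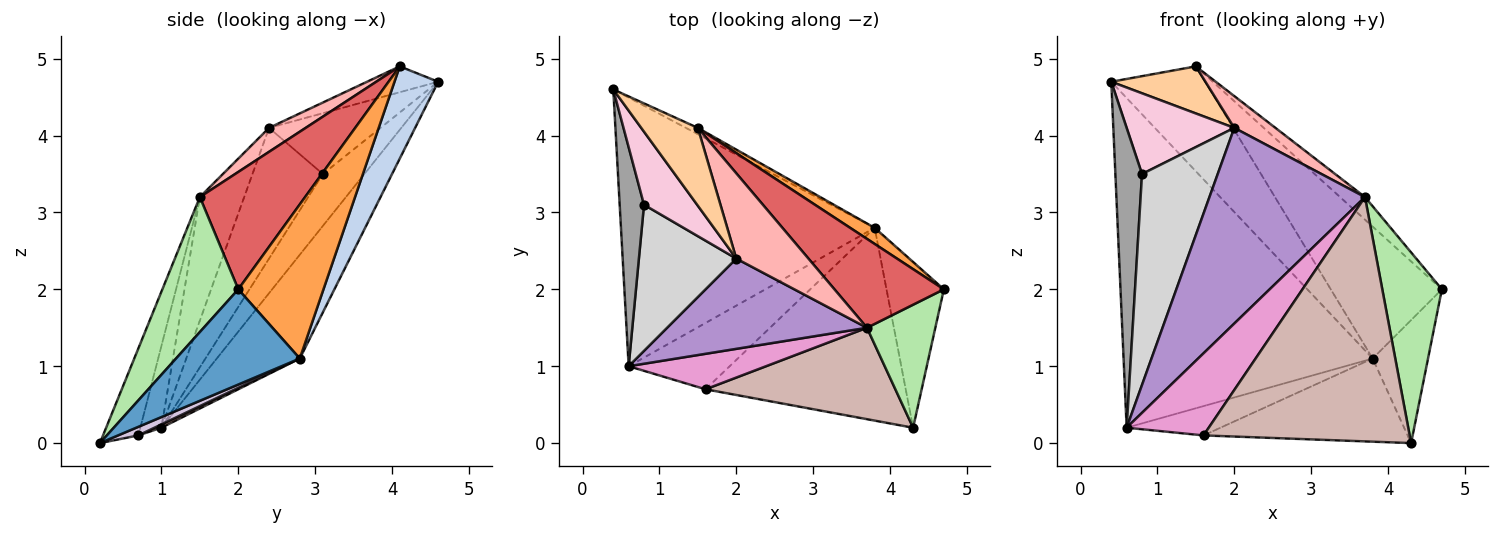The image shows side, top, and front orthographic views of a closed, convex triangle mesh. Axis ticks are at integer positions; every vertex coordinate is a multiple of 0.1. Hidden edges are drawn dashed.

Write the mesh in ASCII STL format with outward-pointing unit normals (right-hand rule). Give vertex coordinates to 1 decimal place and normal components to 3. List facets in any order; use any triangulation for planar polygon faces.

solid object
 facet normal 0.800 0.358 -0.482
  outer loop
   vertex 3.8 2.8 1.1
   vertex 4.7 2.0 2.0
   vertex 4.3 0.2 0.0
  endloop
 endfacet
 facet normal 0.421 0.905 -0.055
  outer loop
   vertex 3.8 2.8 1.1
   vertex 0.4 4.6 4.7
   vertex 1.5 4.1 4.9
  endloop
 endfacet
 facet normal 0.606 0.790 0.096
  outer loop
   vertex 3.8 2.8 1.1
   vertex 1.5 4.1 4.9
   vertex 4.7 2.0 2.0
  endloop
 endfacet
 facet normal -0.364 -0.482 0.797
  outer loop
   vertex 2.0 2.4 4.1
   vertex 1.5 4.1 4.9
   vertex 0.4 4.6 4.7
  endloop
 endfacet
 facet normal -0.250 0.751 -0.612
  outer loop
   vertex 0.6 1.0 0.2
   vertex 0.4 4.6 4.7
   vertex 3.8 2.8 1.1
  endloop
 endfacet
 facet normal 0.731 -0.574 0.370
  outer loop
   vertex 3.7 1.5 3.2
   vertex 4.3 0.2 0.0
   vertex 4.7 2.0 2.0
  endloop
 endfacet
 facet normal 0.721 0.171 0.672
  outer loop
   vertex 3.7 1.5 3.2
   vertex 4.7 2.0 2.0
   vertex 1.5 4.1 4.9
  endloop
 endfacet
 facet normal 0.297 -0.334 0.895
  outer loop
   vertex 3.7 1.5 3.2
   vertex 1.5 4.1 4.9
   vertex 2.0 2.4 4.1
  endloop
 endfacet
 facet normal -0.251 -0.879 0.406
  outer loop
   vertex 3.7 1.5 3.2
   vertex 2.0 2.4 4.1
   vertex 0.6 1.0 0.2
  endloop
 endfacet
 facet normal 0.039 0.396 -0.918
  outer loop
   vertex 1.6 0.7 0.1
   vertex 3.8 2.8 1.1
   vertex 4.3 0.2 0.0
  endloop
 endfacet
 facet normal 0.030 0.404 -0.914
  outer loop
   vertex 1.6 0.7 0.1
   vertex 0.6 1.0 0.2
   vertex 3.8 2.8 1.1
  endloop
 endfacet
 facet normal -0.158 -0.925 0.346
  outer loop
   vertex 1.6 0.7 0.1
   vertex 4.3 0.2 0.0
   vertex 3.7 1.5 3.2
  endloop
 endfacet
 facet normal -0.229 -0.894 0.386
  outer loop
   vertex 1.6 0.7 0.1
   vertex 3.7 1.5 3.2
   vertex 0.6 1.0 0.2
  endloop
 endfacet
 facet normal -0.609 -0.588 0.532
  outer loop
   vertex 0.8 3.1 3.5
   vertex 2.0 2.4 4.1
   vertex 0.4 4.6 4.7
  endloop
 endfacet
 facet normal -0.783 -0.502 0.367
  outer loop
   vertex 0.8 3.1 3.5
   vertex 0.4 4.6 4.7
   vertex 0.6 1.0 0.2
  endloop
 endfacet
 facet normal -0.607 -0.653 0.452
  outer loop
   vertex 0.8 3.1 3.5
   vertex 0.6 1.0 0.2
   vertex 2.0 2.4 4.1
  endloop
 endfacet
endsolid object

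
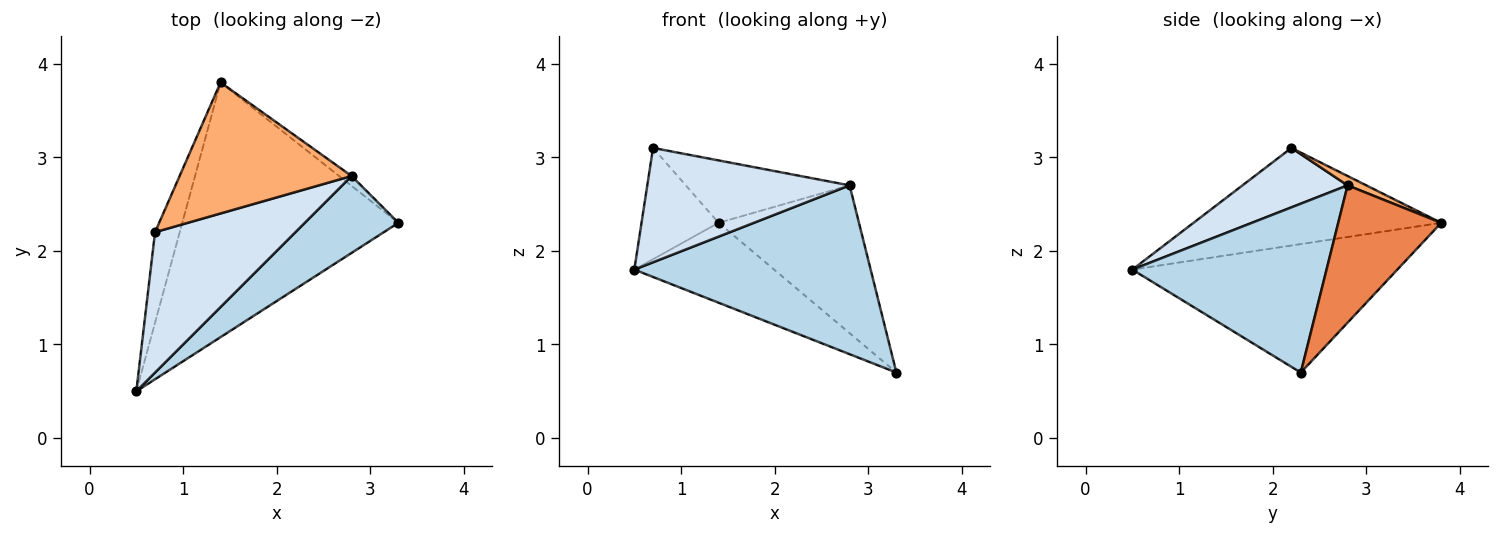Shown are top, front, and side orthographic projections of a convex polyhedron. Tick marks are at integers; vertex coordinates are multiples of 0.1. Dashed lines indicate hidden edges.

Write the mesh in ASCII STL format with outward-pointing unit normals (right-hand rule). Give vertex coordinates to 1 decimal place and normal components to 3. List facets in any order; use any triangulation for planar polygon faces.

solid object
 facet normal -0.493 0.260 -0.830
  outer loop
   vertex 1.4 3.8 2.3
   vertex 3.3 2.3 0.7
   vertex 0.5 0.5 1.8
  endloop
 endfacet
 facet normal -0.928 0.289 -0.235
  outer loop
   vertex 0.7 2.2 3.1
   vertex 1.4 3.8 2.3
   vertex 0.5 0.5 1.8
  endloop
 endfacet
 facet normal 0.599 -0.729 0.332
  outer loop
   vertex 2.8 2.8 2.7
   vertex 0.5 0.5 1.8
   vertex 3.3 2.3 0.7
  endloop
 endfacet
 facet normal 0.312 -0.600 0.737
  outer loop
   vertex 2.8 2.8 2.7
   vertex 0.7 2.2 3.1
   vertex 0.5 0.5 1.8
  endloop
 endfacet
 facet normal 0.591 0.805 -0.054
  outer loop
   vertex 2.8 2.8 2.7
   vertex 3.3 2.3 0.7
   vertex 1.4 3.8 2.3
  endloop
 endfacet
 facet normal 0.049 0.429 0.902
  outer loop
   vertex 2.8 2.8 2.7
   vertex 1.4 3.8 2.3
   vertex 0.7 2.2 3.1
  endloop
 endfacet
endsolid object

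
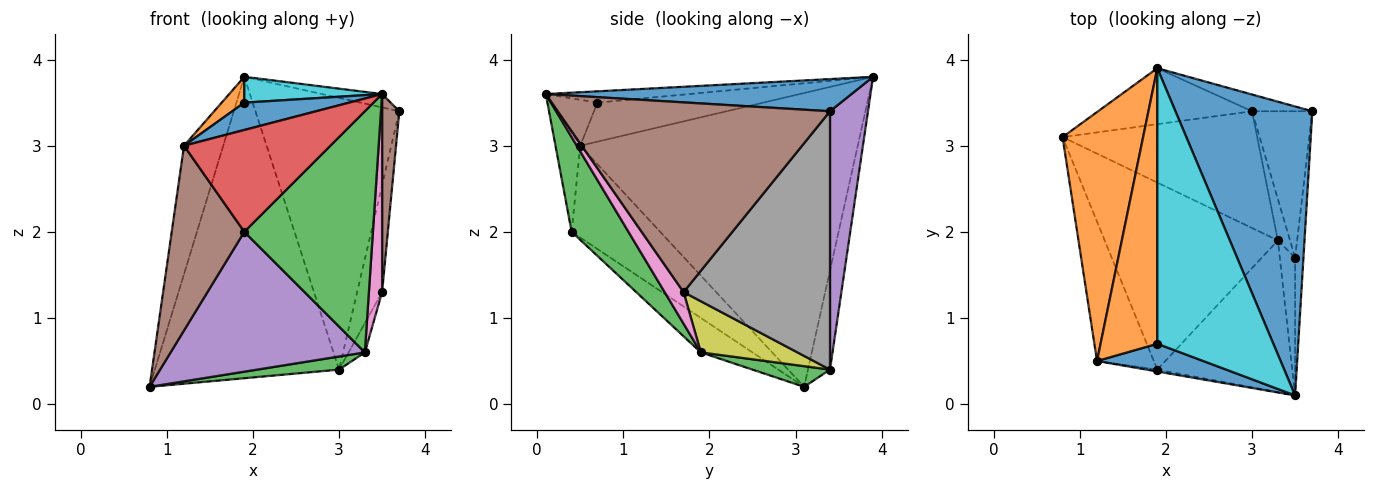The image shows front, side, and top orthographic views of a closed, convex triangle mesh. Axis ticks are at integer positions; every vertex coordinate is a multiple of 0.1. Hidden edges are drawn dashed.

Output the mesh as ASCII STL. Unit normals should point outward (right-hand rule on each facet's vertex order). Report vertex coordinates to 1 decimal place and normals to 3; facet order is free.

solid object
 facet normal 0.229 0.045 0.972
  outer loop
   vertex 1.9 3.9 3.8
   vertex 3.5 0.1 3.6
   vertex 3.7 3.4 3.4
  endloop
 endfacet
 facet normal -0.956 0.135 0.262
  outer loop
   vertex 1.2 0.5 3.0
   vertex 1.9 3.9 3.8
   vertex 0.8 3.1 0.2
  endloop
 endfacet
 facet normal 0.105 -0.111 -0.988
  outer loop
   vertex 3.0 3.4 0.4
   vertex 3.3 1.9 0.6
   vertex 0.8 3.1 0.2
  endloop
 endfacet
 facet normal -0.117 0.976 -0.181
  outer loop
   vertex 3.0 3.4 0.4
   vertex 0.8 3.1 0.2
   vertex 1.9 3.9 3.8
  endloop
 endfacet
 facet normal 0.255 0.965 -0.059
  outer loop
   vertex 3.0 3.4 0.4
   vertex 1.9 3.9 3.8
   vertex 3.7 3.4 3.4
  endloop
 endfacet
 facet normal 0.997 -0.063 -0.044
  outer loop
   vertex 3.5 1.7 1.3
   vertex 3.7 3.4 3.4
   vertex 3.5 0.1 3.6
  endloop
 endfacet
 facet normal 0.762 -0.531 -0.370
  outer loop
   vertex 3.5 1.7 1.3
   vertex 3.5 0.1 3.6
   vertex 3.3 1.9 0.6
  endloop
 endfacet
 facet normal 0.961 0.164 -0.224
  outer loop
   vertex 3.5 1.7 1.3
   vertex 3.0 3.4 0.4
   vertex 3.7 3.4 3.4
  endloop
 endfacet
 facet normal 0.960 0.162 -0.228
  outer loop
   vertex 3.5 1.7 1.3
   vertex 3.3 1.9 0.6
   vertex 3.0 3.4 0.4
  endloop
 endfacet
 facet normal -0.097 -0.093 0.991
  outer loop
   vertex 1.9 0.7 3.5
   vertex 3.5 0.1 3.6
   vertex 1.9 3.9 3.8
  endloop
 endfacet
 facet normal -0.294 -0.671 0.680
  outer loop
   vertex 1.9 0.7 3.5
   vertex 1.2 0.5 3.0
   vertex 3.5 0.1 3.6
  endloop
 endfacet
 facet normal -0.565 -0.077 0.822
  outer loop
   vertex 1.9 0.7 3.5
   vertex 1.9 3.9 3.8
   vertex 1.2 0.5 3.0
  endloop
 endfacet
 facet normal 0.350 -0.793 -0.499
  outer loop
   vertex 1.9 0.4 2.0
   vertex 3.3 1.9 0.6
   vertex 3.5 0.1 3.6
  endloop
 endfacet
 facet normal -0.167 -0.986 -0.018
  outer loop
   vertex 1.9 0.4 2.0
   vertex 3.5 0.1 3.6
   vertex 1.2 0.5 3.0
  endloop
 endfacet
 facet normal -0.157 -0.591 -0.791
  outer loop
   vertex 1.9 0.4 2.0
   vertex 0.8 3.1 0.2
   vertex 3.3 1.9 0.6
  endloop
 endfacet
 facet normal -0.698 -0.572 -0.431
  outer loop
   vertex 1.9 0.4 2.0
   vertex 1.2 0.5 3.0
   vertex 0.8 3.1 0.2
  endloop
 endfacet
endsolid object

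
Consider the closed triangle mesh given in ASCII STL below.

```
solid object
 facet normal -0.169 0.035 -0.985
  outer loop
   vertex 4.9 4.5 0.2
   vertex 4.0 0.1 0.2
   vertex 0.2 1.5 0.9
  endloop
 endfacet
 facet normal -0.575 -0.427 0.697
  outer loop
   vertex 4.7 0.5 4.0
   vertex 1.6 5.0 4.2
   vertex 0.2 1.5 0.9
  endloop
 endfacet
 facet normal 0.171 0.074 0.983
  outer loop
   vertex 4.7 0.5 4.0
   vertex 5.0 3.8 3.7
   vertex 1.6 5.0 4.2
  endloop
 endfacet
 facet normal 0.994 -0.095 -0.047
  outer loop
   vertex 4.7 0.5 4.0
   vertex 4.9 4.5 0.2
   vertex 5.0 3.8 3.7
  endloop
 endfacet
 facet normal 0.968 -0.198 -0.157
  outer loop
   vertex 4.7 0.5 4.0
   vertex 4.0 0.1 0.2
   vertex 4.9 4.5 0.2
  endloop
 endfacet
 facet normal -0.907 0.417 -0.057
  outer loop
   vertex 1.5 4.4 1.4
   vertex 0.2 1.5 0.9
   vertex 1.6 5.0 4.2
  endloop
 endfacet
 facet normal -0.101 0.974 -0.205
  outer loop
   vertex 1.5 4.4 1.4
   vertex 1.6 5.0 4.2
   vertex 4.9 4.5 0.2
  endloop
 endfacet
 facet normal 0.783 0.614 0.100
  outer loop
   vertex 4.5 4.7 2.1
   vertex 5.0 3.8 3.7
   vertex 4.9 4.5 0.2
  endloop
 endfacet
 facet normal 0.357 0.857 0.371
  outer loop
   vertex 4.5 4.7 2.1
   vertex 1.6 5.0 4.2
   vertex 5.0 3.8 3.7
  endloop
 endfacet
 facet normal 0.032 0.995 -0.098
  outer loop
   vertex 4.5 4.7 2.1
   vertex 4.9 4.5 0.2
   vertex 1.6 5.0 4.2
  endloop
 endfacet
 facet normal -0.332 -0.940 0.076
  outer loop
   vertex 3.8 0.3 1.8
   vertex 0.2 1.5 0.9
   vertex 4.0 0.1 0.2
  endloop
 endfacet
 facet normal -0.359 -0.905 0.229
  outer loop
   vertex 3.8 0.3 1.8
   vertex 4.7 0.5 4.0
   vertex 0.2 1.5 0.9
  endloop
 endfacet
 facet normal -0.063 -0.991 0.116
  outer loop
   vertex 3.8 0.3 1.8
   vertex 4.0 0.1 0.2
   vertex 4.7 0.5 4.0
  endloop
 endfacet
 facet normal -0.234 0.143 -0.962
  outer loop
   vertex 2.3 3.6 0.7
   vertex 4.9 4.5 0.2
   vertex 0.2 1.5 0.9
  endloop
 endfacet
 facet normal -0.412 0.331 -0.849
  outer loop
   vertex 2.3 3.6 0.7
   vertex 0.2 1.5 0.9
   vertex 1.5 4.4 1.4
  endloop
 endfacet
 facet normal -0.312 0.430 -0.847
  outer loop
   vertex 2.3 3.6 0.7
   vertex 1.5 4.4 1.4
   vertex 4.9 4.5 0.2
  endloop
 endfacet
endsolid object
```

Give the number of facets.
16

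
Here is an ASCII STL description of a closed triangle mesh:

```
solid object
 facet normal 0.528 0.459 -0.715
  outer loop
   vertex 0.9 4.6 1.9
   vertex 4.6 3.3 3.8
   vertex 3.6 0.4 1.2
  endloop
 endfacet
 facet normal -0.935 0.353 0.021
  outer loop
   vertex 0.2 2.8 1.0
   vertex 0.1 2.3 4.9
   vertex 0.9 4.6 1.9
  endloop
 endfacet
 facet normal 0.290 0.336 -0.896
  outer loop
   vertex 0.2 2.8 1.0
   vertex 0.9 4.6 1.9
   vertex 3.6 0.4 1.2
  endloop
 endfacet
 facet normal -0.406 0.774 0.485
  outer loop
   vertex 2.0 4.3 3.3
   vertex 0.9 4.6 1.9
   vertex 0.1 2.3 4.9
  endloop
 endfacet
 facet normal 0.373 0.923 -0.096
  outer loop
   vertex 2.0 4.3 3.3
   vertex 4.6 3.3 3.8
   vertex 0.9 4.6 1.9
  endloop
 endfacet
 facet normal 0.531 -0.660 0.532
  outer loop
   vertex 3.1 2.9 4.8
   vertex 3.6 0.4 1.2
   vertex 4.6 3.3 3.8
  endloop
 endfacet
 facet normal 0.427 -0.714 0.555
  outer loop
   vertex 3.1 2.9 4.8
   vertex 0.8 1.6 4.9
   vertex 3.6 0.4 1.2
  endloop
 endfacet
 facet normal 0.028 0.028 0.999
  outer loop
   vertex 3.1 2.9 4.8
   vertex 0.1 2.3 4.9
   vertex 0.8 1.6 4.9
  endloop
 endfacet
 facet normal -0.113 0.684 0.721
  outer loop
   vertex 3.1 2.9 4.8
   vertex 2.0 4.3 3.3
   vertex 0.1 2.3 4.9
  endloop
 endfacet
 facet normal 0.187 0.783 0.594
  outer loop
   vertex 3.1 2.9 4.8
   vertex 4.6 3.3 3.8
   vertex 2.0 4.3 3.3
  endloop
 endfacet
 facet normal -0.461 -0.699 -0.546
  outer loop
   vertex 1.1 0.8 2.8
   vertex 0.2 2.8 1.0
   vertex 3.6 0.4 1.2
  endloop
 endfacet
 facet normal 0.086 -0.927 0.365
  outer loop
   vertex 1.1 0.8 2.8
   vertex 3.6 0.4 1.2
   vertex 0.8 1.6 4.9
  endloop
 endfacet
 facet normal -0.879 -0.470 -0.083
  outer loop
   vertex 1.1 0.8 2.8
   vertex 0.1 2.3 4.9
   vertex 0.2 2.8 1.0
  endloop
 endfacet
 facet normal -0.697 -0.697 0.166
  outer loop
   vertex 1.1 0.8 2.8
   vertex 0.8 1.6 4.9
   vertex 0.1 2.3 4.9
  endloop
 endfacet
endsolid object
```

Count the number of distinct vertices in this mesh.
9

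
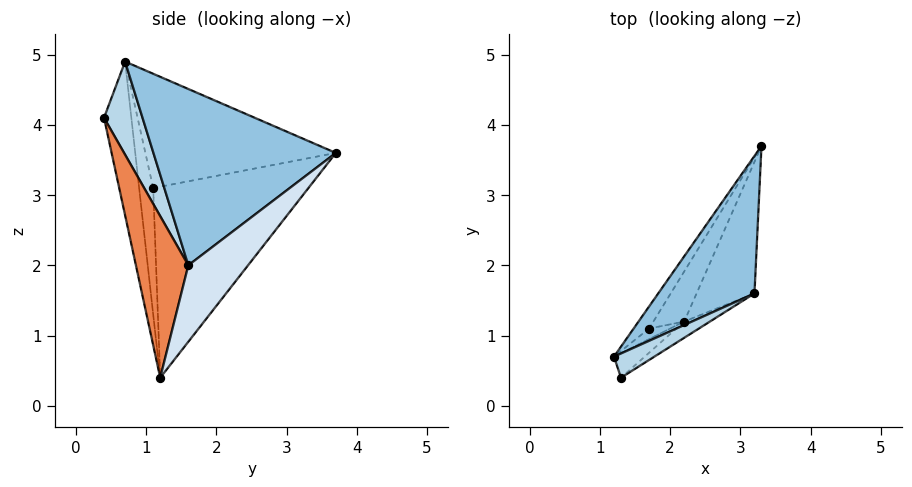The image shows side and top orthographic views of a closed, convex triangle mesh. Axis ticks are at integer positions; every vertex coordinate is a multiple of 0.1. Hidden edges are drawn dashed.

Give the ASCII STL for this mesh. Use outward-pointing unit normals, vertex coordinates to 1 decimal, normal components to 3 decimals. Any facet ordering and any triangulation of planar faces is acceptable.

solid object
 facet normal -0.962 0.192 -0.192
  outer loop
   vertex 1.3 0.4 4.1
   vertex 1.2 0.7 4.9
   vertex 2.2 1.2 0.4
  endloop
 endfacet
 facet normal 0.813 -0.377 0.444
  outer loop
   vertex 3.2 1.6 2.0
   vertex 3.3 3.7 3.6
   vertex 1.2 0.7 4.9
  endloop
 endfacet
 facet normal 0.732 -0.603 0.318
  outer loop
   vertex 3.2 1.6 2.0
   vertex 1.2 0.7 4.9
   vertex 1.3 0.4 4.1
  endloop
 endfacet
 facet normal 0.734 0.389 -0.556
  outer loop
   vertex 3.2 1.6 2.0
   vertex 2.2 1.2 0.4
   vertex 3.3 3.7 3.6
  endloop
 endfacet
 facet normal 0.472 -0.879 -0.075
  outer loop
   vertex 3.2 1.6 2.0
   vertex 1.3 0.4 4.1
   vertex 2.2 1.2 0.4
  endloop
 endfacet
 facet normal -0.836 0.536 -0.113
  outer loop
   vertex 1.7 1.1 3.1
   vertex 1.2 0.7 4.9
   vertex 3.3 3.7 3.6
  endloop
 endfacet
 facet normal -0.885 0.442 -0.147
  outer loop
   vertex 1.7 1.1 3.1
   vertex 2.2 1.2 0.4
   vertex 1.2 0.7 4.9
  endloop
 endfacet
 facet normal -0.832 0.538 -0.134
  outer loop
   vertex 1.7 1.1 3.1
   vertex 3.3 3.7 3.6
   vertex 2.2 1.2 0.4
  endloop
 endfacet
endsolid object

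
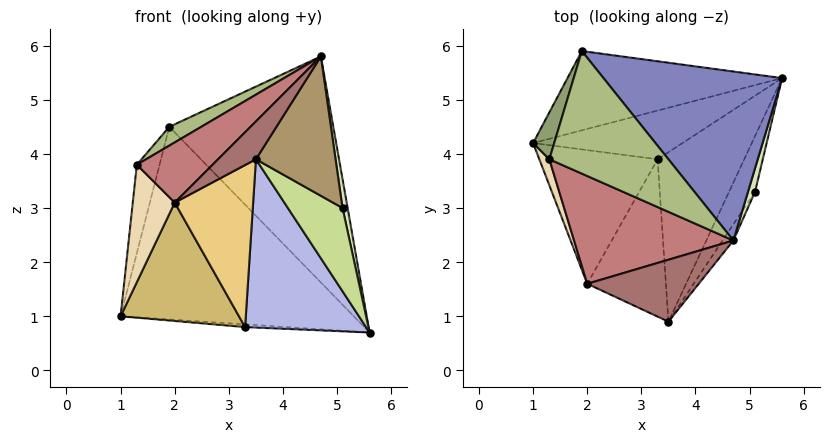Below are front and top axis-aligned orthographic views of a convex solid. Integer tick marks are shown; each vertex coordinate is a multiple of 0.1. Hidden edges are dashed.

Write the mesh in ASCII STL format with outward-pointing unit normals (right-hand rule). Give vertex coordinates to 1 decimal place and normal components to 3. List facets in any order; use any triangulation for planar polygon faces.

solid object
 facet normal -0.257 0.894 -0.368
  outer loop
   vertex 1.9 5.9 4.5
   vertex 5.6 5.4 0.7
   vertex 1.0 4.2 1.0
  endloop
 endfacet
 facet normal 0.586 0.649 0.485
  outer loop
   vertex 4.7 2.4 5.8
   vertex 5.6 5.4 0.7
   vertex 1.9 5.9 4.5
  endloop
 endfacet
 facet normal -0.079 0.055 -0.995
  outer loop
   vertex 3.3 3.9 0.8
   vertex 1.0 4.2 1.0
   vertex 5.6 5.4 0.7
  endloop
 endfacet
 facet normal 0.394 -0.648 -0.652
  outer loop
   vertex 3.3 3.9 0.8
   vertex 5.6 5.4 0.7
   vertex 3.5 0.9 3.9
  endloop
 endfacet
 facet normal -0.961 0.243 0.129
  outer loop
   vertex 1.3 3.9 3.8
   vertex 1.9 5.9 4.5
   vertex 1.0 4.2 1.0
  endloop
 endfacet
 facet normal -0.544 -0.127 0.829
  outer loop
   vertex 1.3 3.9 3.8
   vertex 4.7 2.4 5.8
   vertex 1.9 5.9 4.5
  endloop
 endfacet
 facet normal 0.683 -0.607 -0.406
  outer loop
   vertex 5.1 3.3 3.0
   vertex 3.5 0.9 3.9
   vertex 5.6 5.4 0.7
  endloop
 endfacet
 facet normal 0.987 -0.124 0.101
  outer loop
   vertex 5.1 3.3 3.0
   vertex 5.6 5.4 0.7
   vertex 4.7 2.4 5.8
  endloop
 endfacet
 facet normal 0.819 -0.571 -0.066
  outer loop
   vertex 5.1 3.3 3.0
   vertex 4.7 2.4 5.8
   vertex 3.5 0.9 3.9
  endloop
 endfacet
 facet normal -0.150 -0.655 -0.740
  outer loop
   vertex 2.0 1.6 3.1
   vertex 1.0 4.2 1.0
   vertex 3.3 3.9 0.8
  endloop
 endfacet
 facet normal 0.037 -0.717 -0.696
  outer loop
   vertex 2.0 1.6 3.1
   vertex 3.3 3.9 0.8
   vertex 3.5 0.9 3.9
  endloop
 endfacet
 facet normal -0.948 -0.309 0.068
  outer loop
   vertex 2.0 1.6 3.1
   vertex 1.3 3.9 3.8
   vertex 1.0 4.2 1.0
  endloop
 endfacet
 facet normal -0.573 -0.428 0.699
  outer loop
   vertex 2.0 1.6 3.1
   vertex 3.5 0.9 3.9
   vertex 4.7 2.4 5.8
  endloop
 endfacet
 facet normal -0.589 -0.394 0.706
  outer loop
   vertex 2.0 1.6 3.1
   vertex 4.7 2.4 5.8
   vertex 1.3 3.9 3.8
  endloop
 endfacet
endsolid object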